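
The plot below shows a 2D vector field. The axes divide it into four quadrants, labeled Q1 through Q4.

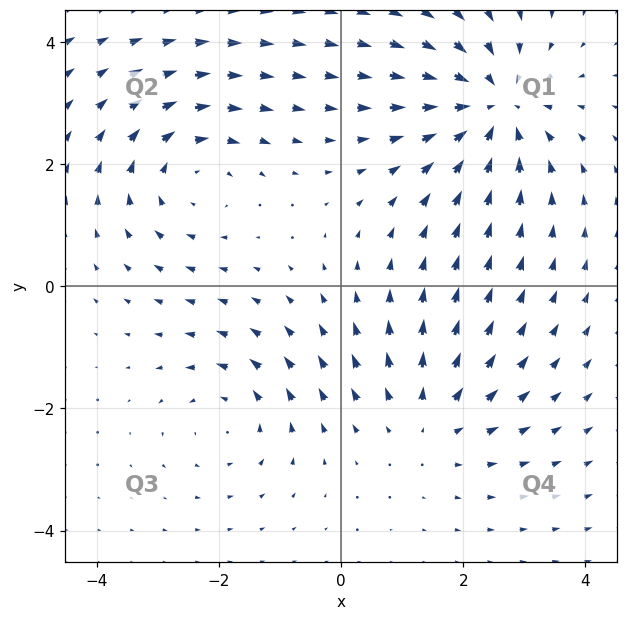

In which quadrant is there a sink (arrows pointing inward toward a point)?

The sink sits at approximately (2.5, 2.9), which lies in quadrant Q1. The divergence there is about -5, negative as expected for a sink.

Q1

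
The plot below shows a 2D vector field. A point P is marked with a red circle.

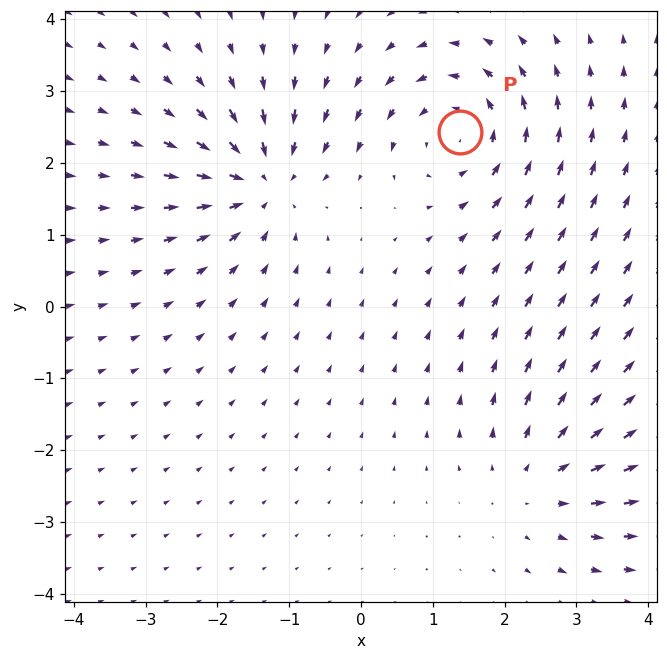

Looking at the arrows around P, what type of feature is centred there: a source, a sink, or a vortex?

vortex

At P (1.4, 2.4) the arrows circulate counterclockwise. Divergence ≈0, curl about +4 — near-zero divergence with nonzero curl is a vortex.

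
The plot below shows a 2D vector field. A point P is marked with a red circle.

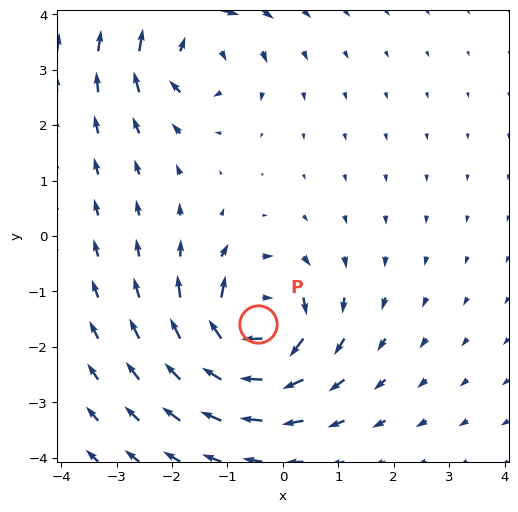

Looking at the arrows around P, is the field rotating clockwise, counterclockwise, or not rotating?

clockwise

Near P at (-0.4, -1.6) the arrows circulate clockwise. The curl (z-component) there is about -5; negative curl means clockwise rotation.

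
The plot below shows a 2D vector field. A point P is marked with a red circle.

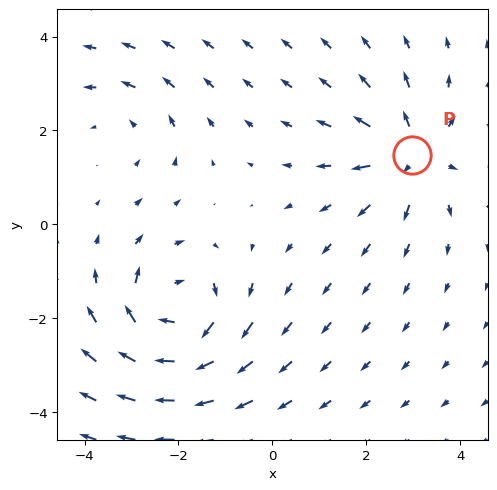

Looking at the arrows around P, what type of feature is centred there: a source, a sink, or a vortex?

source

At P (3.0, 1.5) the arrows spread outward. Divergence about +5, curl ≈0 — positive divergence with near-zero curl is a source.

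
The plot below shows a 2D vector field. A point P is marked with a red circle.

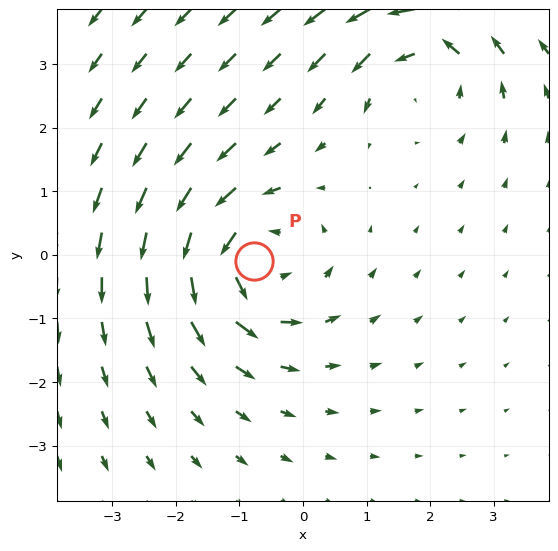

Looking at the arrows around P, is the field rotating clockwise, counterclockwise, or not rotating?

Near P at (-0.8, -0.1) the arrows circulate counterclockwise. The curl (z-component) there is about +5; positive curl means counterclockwise rotation.

counterclockwise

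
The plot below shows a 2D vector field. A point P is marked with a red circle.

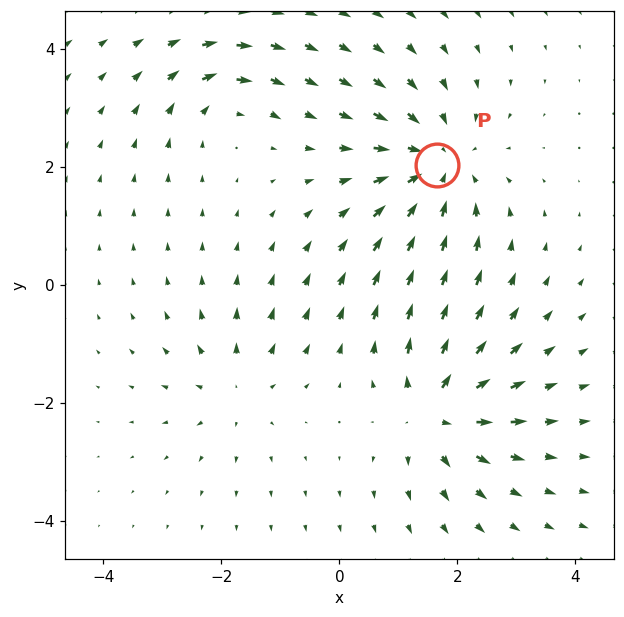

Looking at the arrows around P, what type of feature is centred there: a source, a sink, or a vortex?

sink

At P (1.7, 2.0) the arrows converge inward. Divergence about -4, curl ≈0 — negative divergence with near-zero curl is a sink.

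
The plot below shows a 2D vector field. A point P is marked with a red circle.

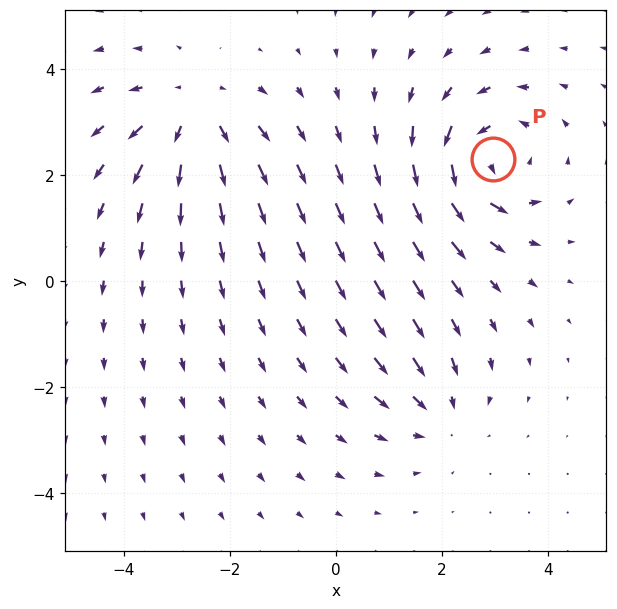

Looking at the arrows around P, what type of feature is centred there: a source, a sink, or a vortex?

vortex

At P (3.0, 2.3) the arrows circulate counterclockwise. Divergence ≈0, curl about +5 — near-zero divergence with nonzero curl is a vortex.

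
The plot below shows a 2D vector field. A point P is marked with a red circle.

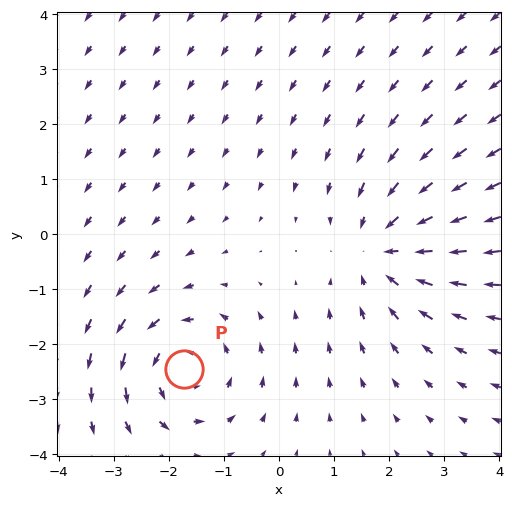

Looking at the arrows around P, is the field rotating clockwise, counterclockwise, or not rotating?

counterclockwise

Near P at (-1.7, -2.5) the arrows circulate counterclockwise. The curl (z-component) there is about +4; positive curl means counterclockwise rotation.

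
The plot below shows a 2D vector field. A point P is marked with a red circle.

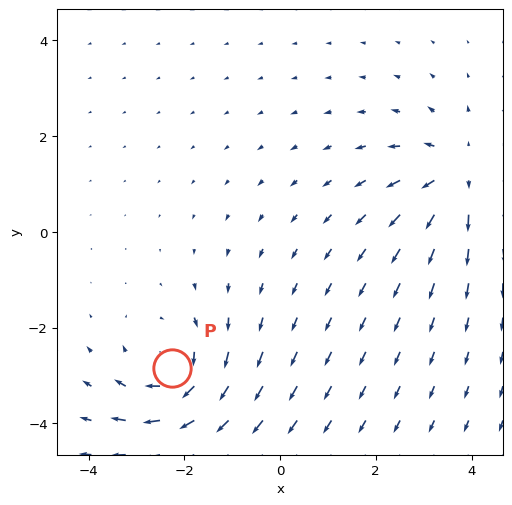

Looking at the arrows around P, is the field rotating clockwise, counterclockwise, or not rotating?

clockwise

Near P at (-2.3, -2.8) the arrows circulate clockwise. The curl (z-component) there is about -4; negative curl means clockwise rotation.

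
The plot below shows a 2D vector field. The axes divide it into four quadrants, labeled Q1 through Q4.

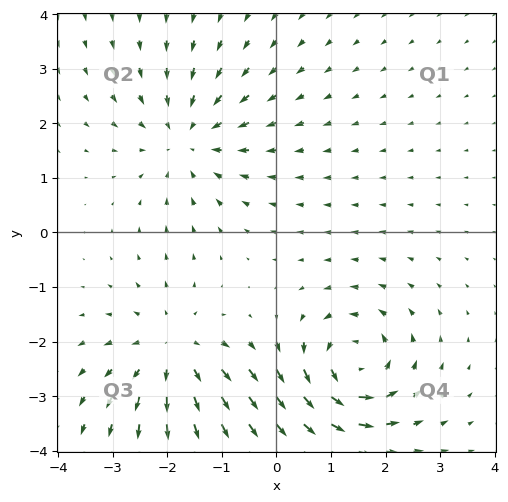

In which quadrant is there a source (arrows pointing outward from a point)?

The source sits at approximately (-1.9, -2.2), which lies in quadrant Q3. The divergence there is about +4, positive as expected for a source.

Q3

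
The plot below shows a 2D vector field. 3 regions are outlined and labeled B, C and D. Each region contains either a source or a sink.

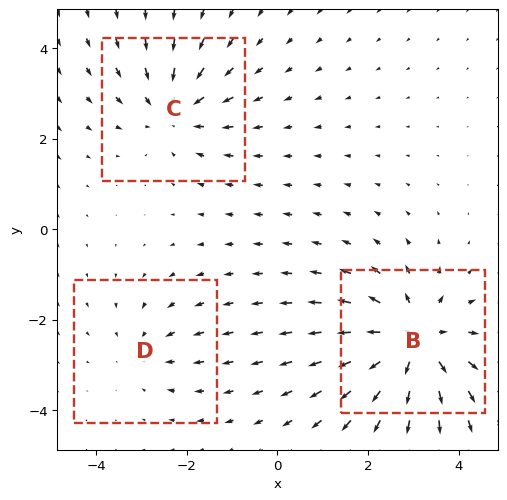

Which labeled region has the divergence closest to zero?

D

Divergence at each region's feature centre — B: about +4, C: about -3, D: about -2. Region D is closest to zero.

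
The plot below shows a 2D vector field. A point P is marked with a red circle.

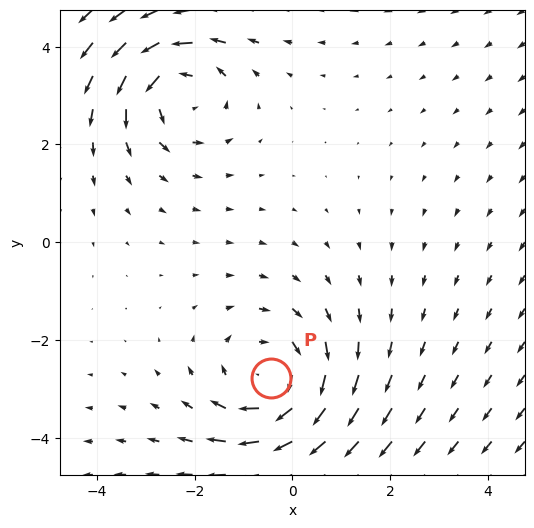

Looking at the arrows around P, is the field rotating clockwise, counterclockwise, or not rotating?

clockwise

Near P at (-0.4, -2.8) the arrows circulate clockwise. The curl (z-component) there is about -3; negative curl means clockwise rotation.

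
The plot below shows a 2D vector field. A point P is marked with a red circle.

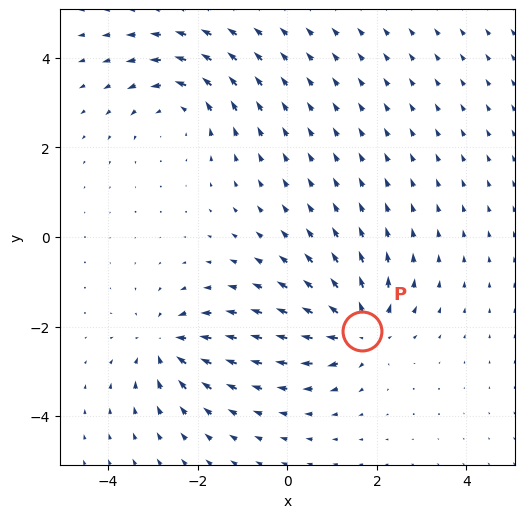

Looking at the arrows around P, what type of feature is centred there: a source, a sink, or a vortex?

At P (1.7, -2.1) the arrows spread outward. Divergence about +4, curl ≈0 — positive divergence with near-zero curl is a source.

source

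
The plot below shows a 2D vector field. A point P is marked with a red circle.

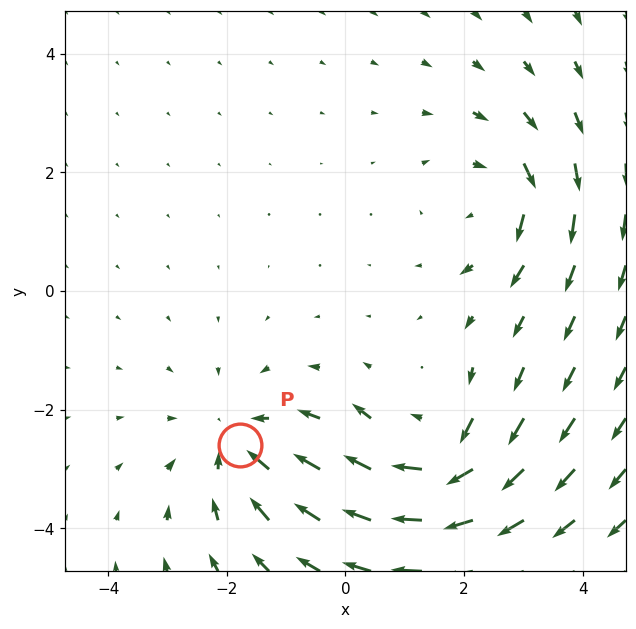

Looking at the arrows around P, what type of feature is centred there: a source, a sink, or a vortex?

At P (-1.8, -2.6) the arrows converge inward. Divergence about -3, curl ≈0 — negative divergence with near-zero curl is a sink.

sink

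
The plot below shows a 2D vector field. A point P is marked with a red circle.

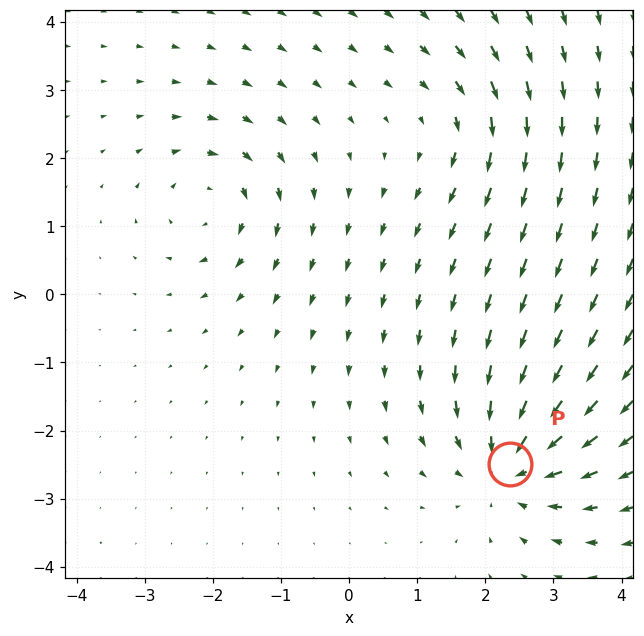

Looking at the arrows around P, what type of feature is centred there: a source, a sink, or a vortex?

At P (2.4, -2.5) the arrows converge inward. Divergence about -5, curl ≈0 — negative divergence with near-zero curl is a sink.

sink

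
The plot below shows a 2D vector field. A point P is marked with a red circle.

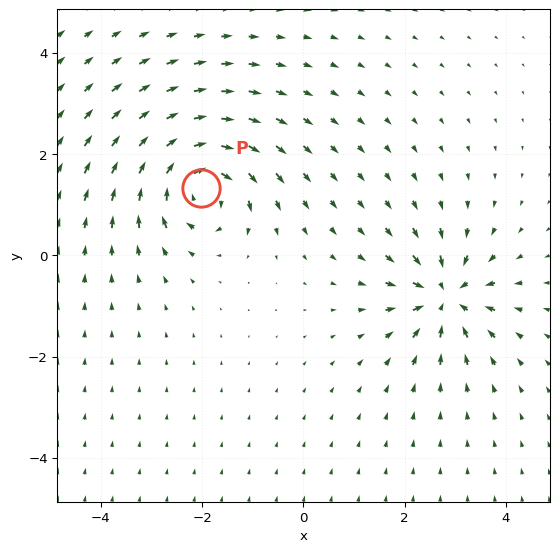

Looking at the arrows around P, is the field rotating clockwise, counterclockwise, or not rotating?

clockwise

Near P at (-2.0, 1.3) the arrows circulate clockwise. The curl (z-component) there is about -7; negative curl means clockwise rotation.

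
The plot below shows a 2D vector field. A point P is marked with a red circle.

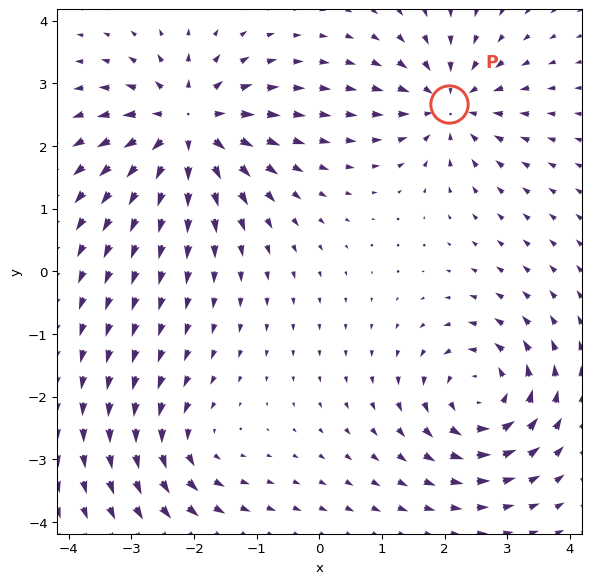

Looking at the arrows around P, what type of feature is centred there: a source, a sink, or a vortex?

sink

At P (2.1, 2.7) the arrows converge inward. Divergence about -5, curl ≈0 — negative divergence with near-zero curl is a sink.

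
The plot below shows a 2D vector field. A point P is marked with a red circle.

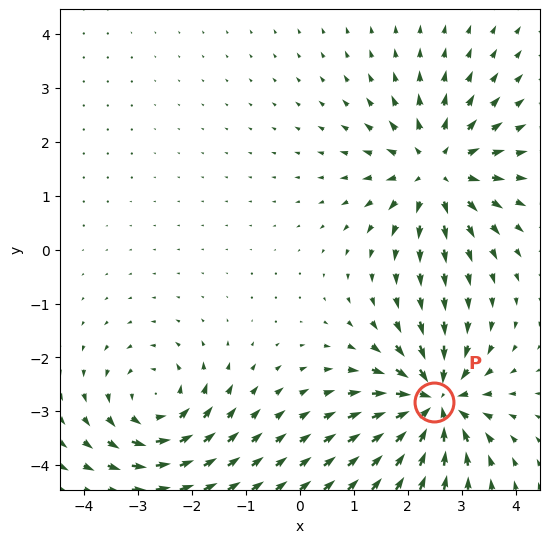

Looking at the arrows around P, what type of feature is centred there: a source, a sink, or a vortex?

sink

At P (2.5, -2.8) the arrows converge inward. Divergence about -7, curl ≈0 — negative divergence with near-zero curl is a sink.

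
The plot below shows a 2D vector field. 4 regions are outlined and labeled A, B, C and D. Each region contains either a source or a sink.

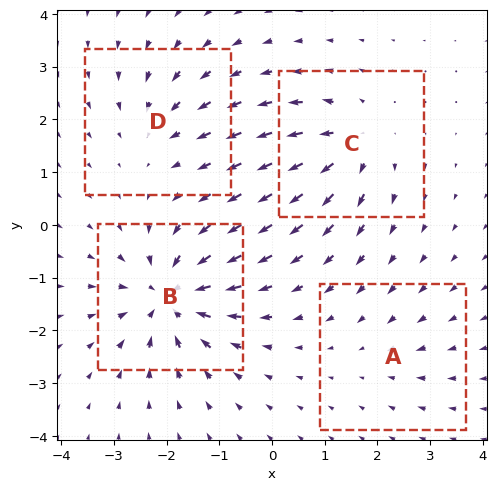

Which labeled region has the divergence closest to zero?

A

Divergence at each region's feature centre — A: about -2, B: about -8, C: about +6, D: about -4. Region A is closest to zero.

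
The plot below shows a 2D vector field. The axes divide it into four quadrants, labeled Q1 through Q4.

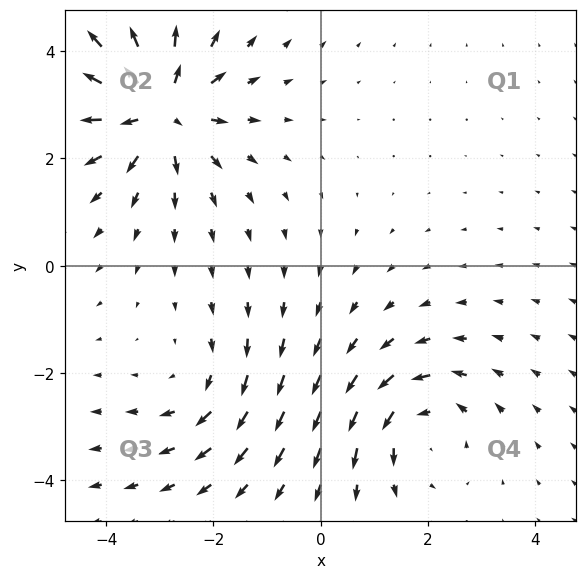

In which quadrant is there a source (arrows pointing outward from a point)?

The source sits at approximately (-3.0, 2.9), which lies in quadrant Q2. The divergence there is about +6, positive as expected for a source.

Q2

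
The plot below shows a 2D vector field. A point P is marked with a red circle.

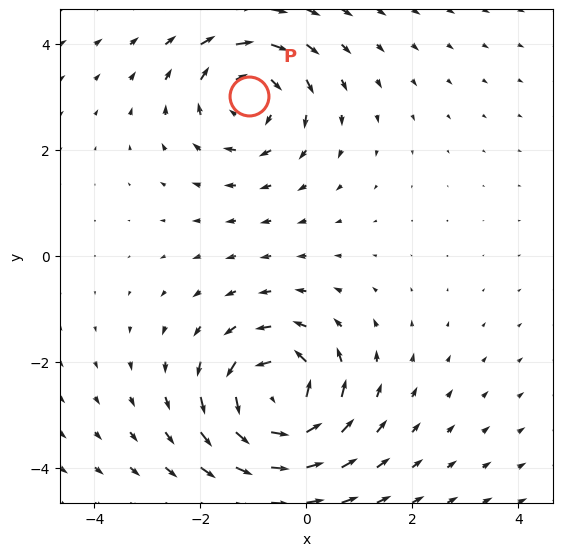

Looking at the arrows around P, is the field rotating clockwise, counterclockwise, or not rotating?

Near P at (-1.1, 3.0) the arrows circulate clockwise. The curl (z-component) there is about -4; negative curl means clockwise rotation.

clockwise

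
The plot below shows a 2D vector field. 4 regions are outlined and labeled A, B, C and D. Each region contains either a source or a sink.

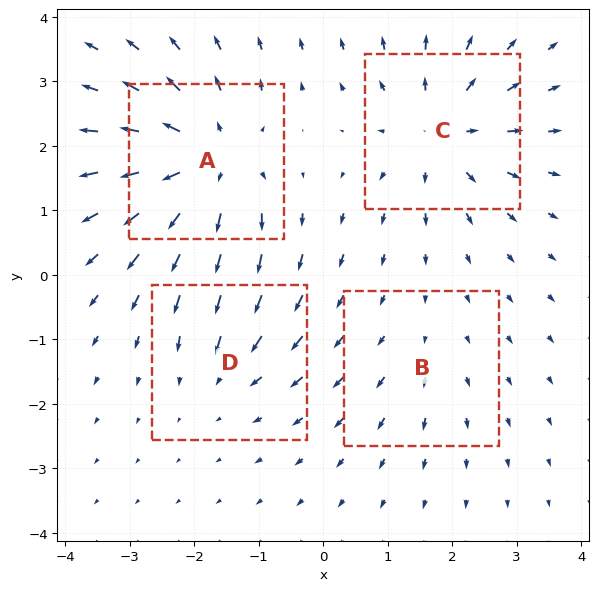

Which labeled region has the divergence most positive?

Divergence at each region's feature centre — A: about +7, B: about +2, C: about +6, D: about -3. Region A is most positive.

A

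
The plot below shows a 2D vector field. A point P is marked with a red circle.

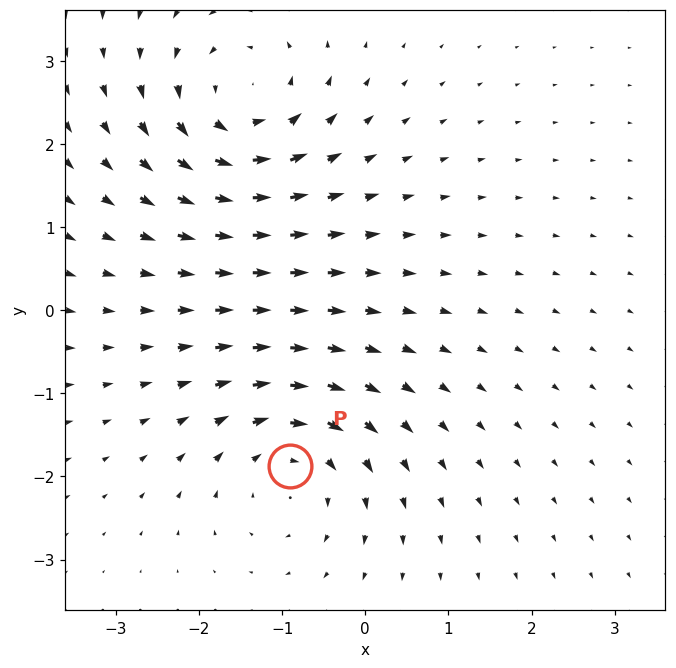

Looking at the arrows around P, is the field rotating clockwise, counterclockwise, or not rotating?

Near P at (-0.9, -1.9) the arrows circulate clockwise. The curl (z-component) there is about -5; negative curl means clockwise rotation.

clockwise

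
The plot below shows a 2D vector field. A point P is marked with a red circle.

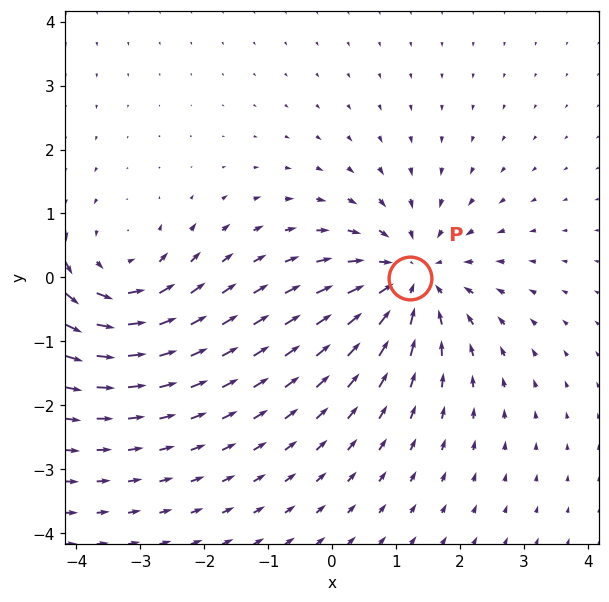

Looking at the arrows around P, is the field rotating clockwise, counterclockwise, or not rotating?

not rotating

Near P at (1.2, -0.0) the arrows show no circulation. The curl there is ≈0.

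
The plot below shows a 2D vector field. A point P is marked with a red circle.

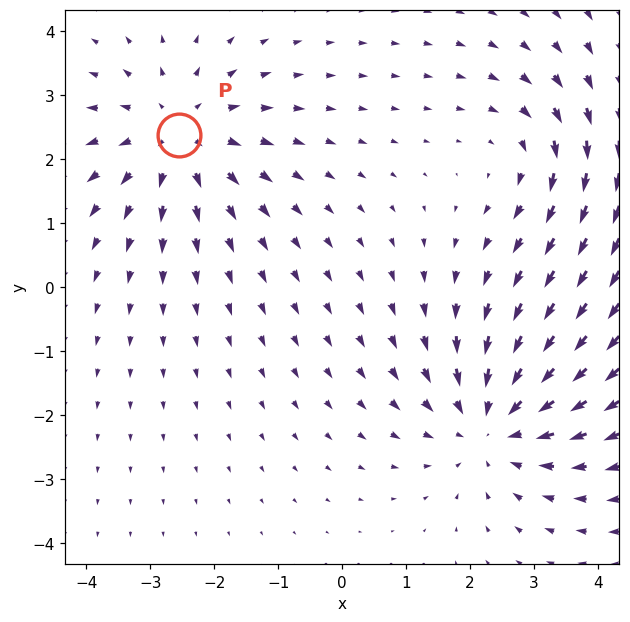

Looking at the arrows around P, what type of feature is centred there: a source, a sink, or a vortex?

At P (-2.6, 2.4) the arrows spread outward. Divergence about +3, curl ≈0 — positive divergence with near-zero curl is a source.

source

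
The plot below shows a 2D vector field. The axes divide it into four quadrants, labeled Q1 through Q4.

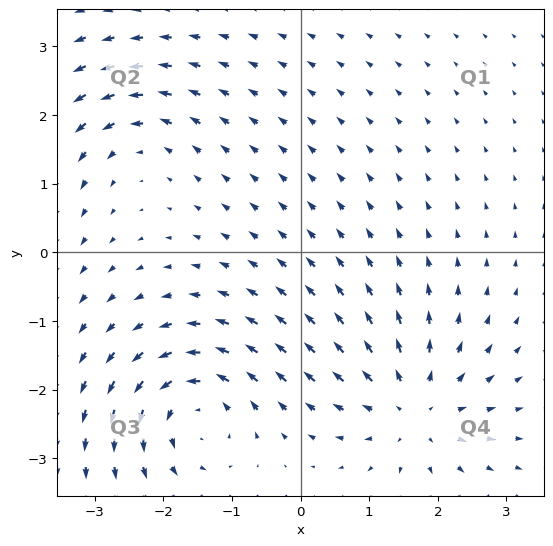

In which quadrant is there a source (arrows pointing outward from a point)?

The source sits at approximately (1.7, -2.3), which lies in quadrant Q4. The divergence there is about +5, positive as expected for a source.

Q4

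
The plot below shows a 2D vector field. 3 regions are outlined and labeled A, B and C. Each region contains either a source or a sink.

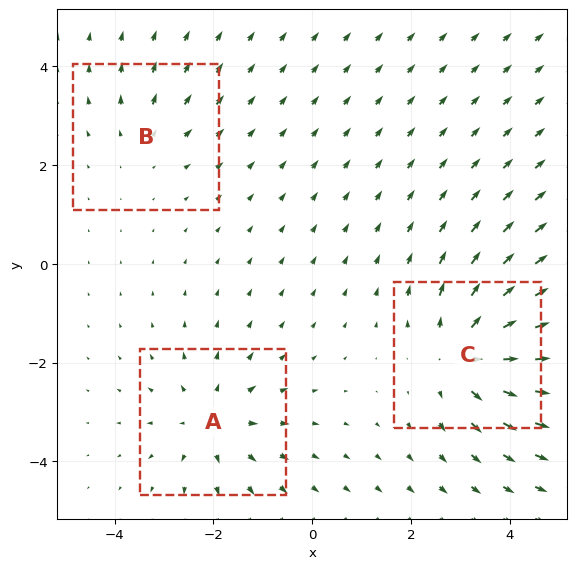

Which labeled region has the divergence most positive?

C

Divergence at each region's feature centre — A: about +3, B: about +2, C: about +4. Region C is most positive.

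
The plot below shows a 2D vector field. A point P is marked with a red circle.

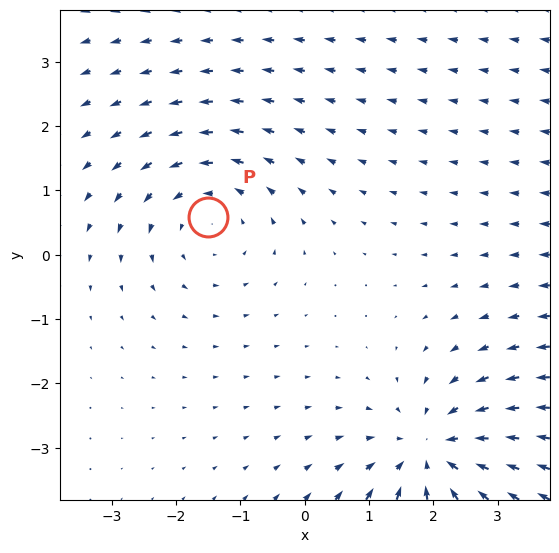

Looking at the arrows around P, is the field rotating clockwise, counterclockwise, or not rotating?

counterclockwise

Near P at (-1.5, 0.6) the arrows circulate counterclockwise. The curl (z-component) there is about +2; positive curl means counterclockwise rotation.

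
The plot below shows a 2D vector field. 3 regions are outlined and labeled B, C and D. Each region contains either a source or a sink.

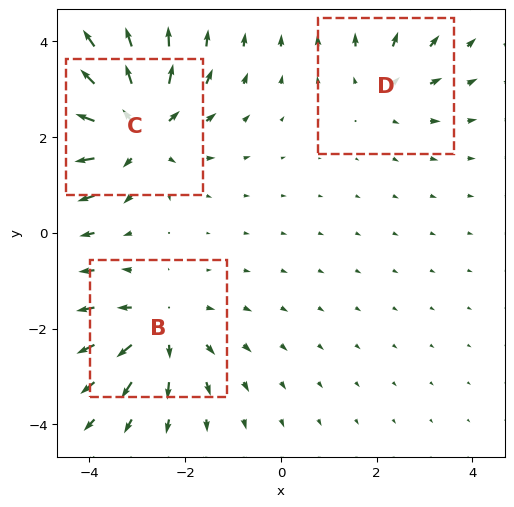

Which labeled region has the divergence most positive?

C

Divergence at each region's feature centre — B: about +3, C: about +5, D: about +2. Region C is most positive.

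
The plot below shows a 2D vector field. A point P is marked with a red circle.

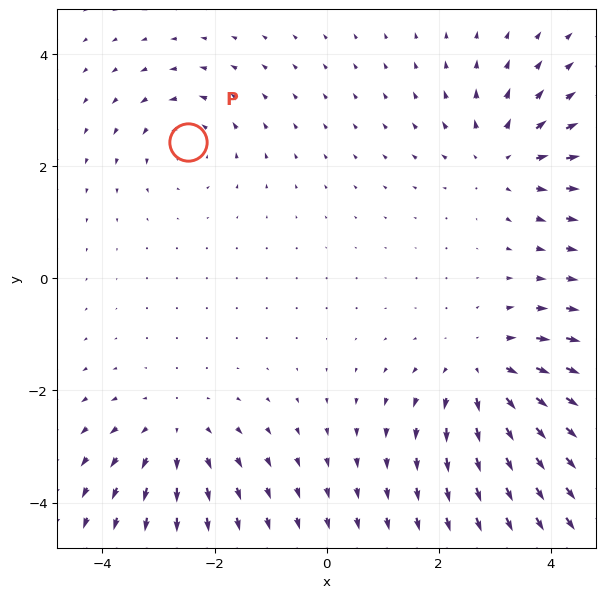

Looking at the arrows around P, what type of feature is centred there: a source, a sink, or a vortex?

vortex

At P (-2.5, 2.4) the arrows circulate counterclockwise. Divergence ≈0, curl about +3 — near-zero divergence with nonzero curl is a vortex.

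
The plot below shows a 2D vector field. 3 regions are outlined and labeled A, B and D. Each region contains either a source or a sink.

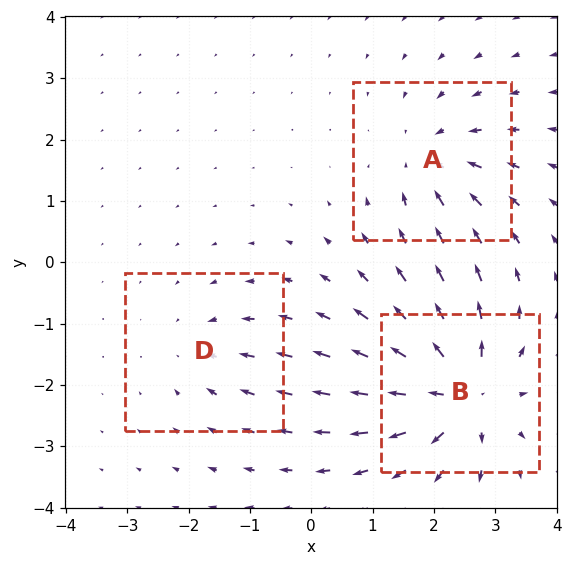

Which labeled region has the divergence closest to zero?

Divergence at each region's feature centre — A: about -3, B: about +6, D: about -2. Region D is closest to zero.

D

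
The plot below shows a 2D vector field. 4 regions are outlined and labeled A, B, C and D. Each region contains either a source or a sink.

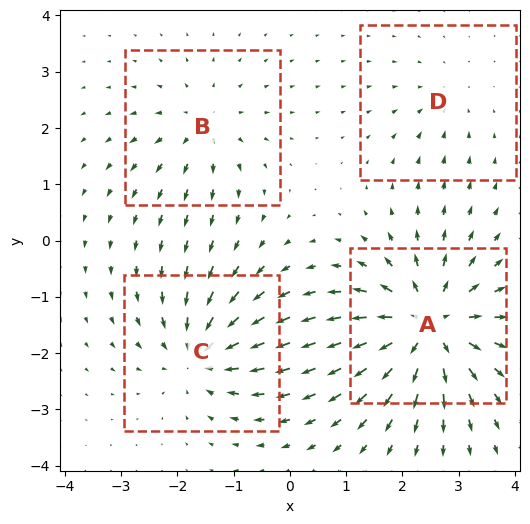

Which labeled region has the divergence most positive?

Divergence at each region's feature centre — A: about +8, B: about +4, C: about -5, D: about -2. Region A is most positive.

A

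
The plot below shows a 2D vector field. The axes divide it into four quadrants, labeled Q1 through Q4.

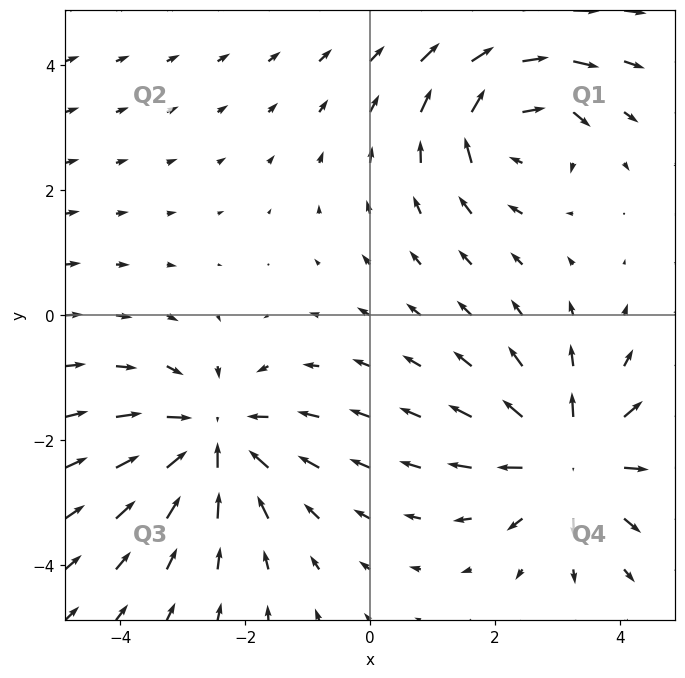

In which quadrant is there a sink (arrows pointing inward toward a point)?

Q3

The sink sits at approximately (-2.5, -2.0), which lies in quadrant Q3. The divergence there is about -4, negative as expected for a sink.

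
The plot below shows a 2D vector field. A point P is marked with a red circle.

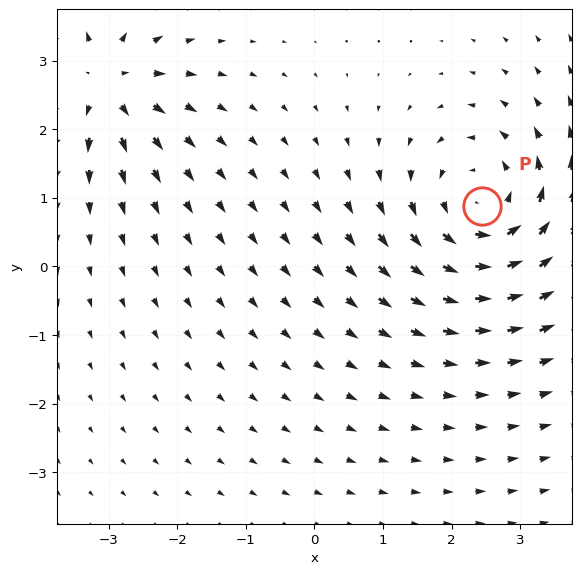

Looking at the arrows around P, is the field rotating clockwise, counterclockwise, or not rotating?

counterclockwise

Near P at (2.4, 0.9) the arrows circulate counterclockwise. The curl (z-component) there is about +4; positive curl means counterclockwise rotation.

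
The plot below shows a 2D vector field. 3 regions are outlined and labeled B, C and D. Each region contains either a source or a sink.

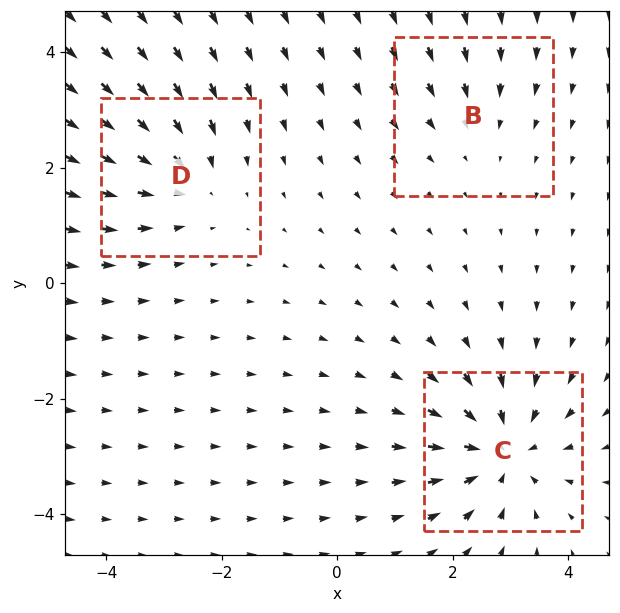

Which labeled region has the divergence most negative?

C

Divergence at each region's feature centre — B: about -2, C: about -5, D: about -3. Region C is most negative.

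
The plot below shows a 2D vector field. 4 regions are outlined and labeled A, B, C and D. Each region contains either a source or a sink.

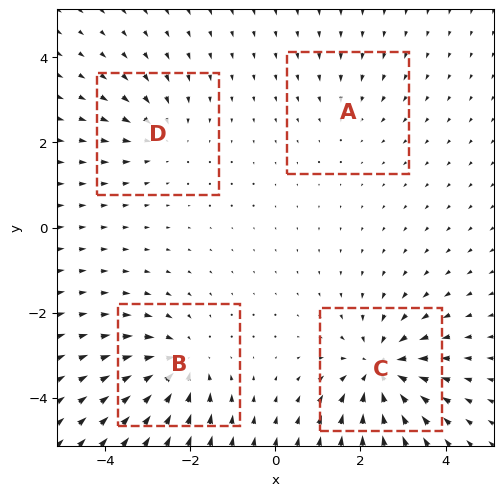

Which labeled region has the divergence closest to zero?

Divergence at each region's feature centre — A: about -2, B: about -5, C: about -6, D: about -3. Region A is closest to zero.

A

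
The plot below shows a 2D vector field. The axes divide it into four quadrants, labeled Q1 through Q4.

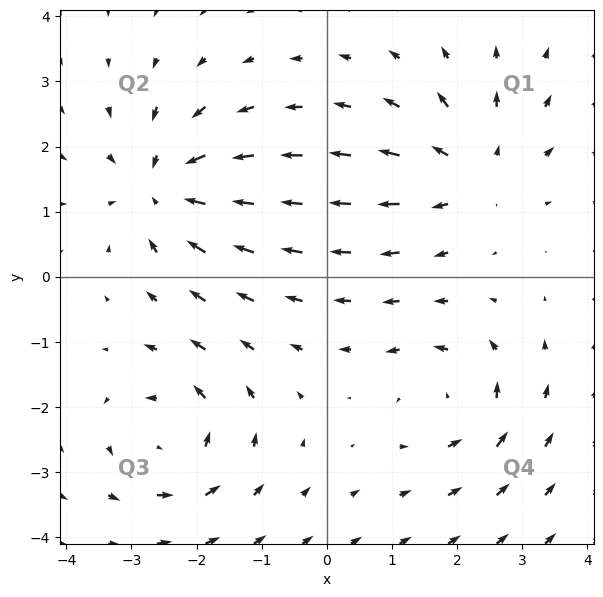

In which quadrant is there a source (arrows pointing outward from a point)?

Q1

The source sits at approximately (2.3, 1.6), which lies in quadrant Q1. The divergence there is about +4, positive as expected for a source.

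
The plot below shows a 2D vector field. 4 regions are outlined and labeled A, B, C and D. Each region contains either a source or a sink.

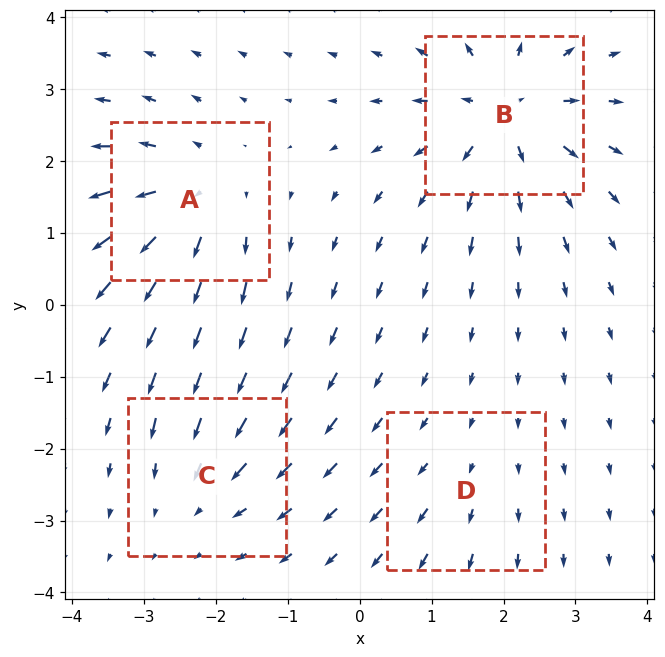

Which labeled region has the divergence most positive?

B

Divergence at each region's feature centre — A: about +5, B: about +7, C: about -3, D: about +2. Region B is most positive.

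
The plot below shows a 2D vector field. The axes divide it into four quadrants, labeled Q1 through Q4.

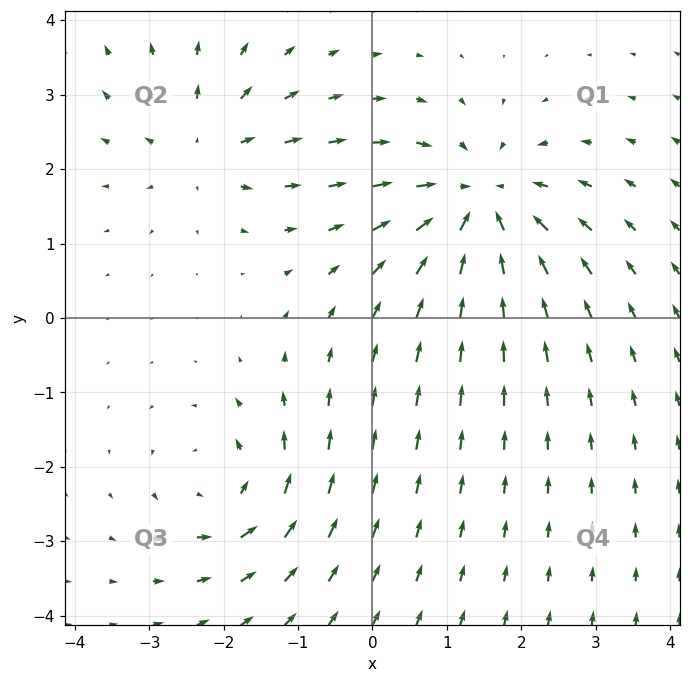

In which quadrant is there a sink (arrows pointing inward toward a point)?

Q1

The sink sits at approximately (1.4, 1.5), which lies in quadrant Q1. The divergence there is about -5, negative as expected for a sink.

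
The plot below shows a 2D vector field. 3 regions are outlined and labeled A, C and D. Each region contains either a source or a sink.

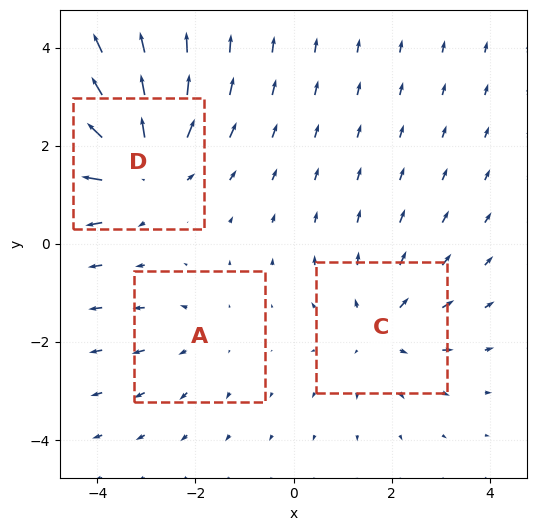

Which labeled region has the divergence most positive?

Divergence at each region's feature centre — A: about +2, C: about +3, D: about +5. Region D is most positive.

D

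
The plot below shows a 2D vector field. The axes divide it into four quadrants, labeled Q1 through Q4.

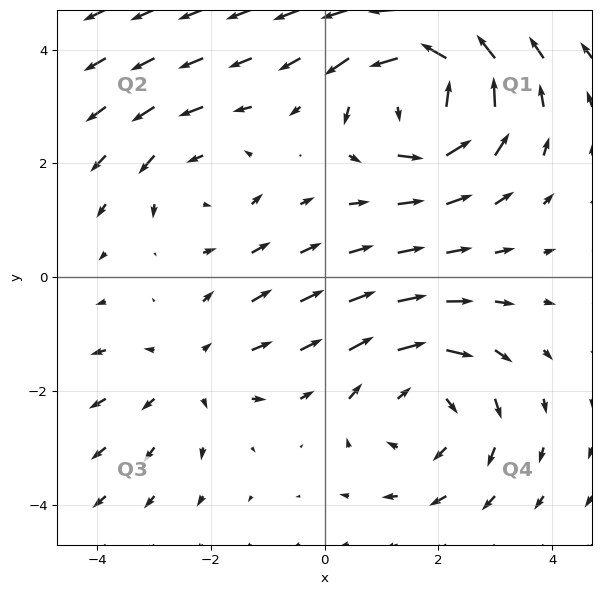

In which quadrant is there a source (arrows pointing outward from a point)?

The source sits at approximately (-2.3, -1.6), which lies in quadrant Q3. The divergence there is about +2, positive as expected for a source.

Q3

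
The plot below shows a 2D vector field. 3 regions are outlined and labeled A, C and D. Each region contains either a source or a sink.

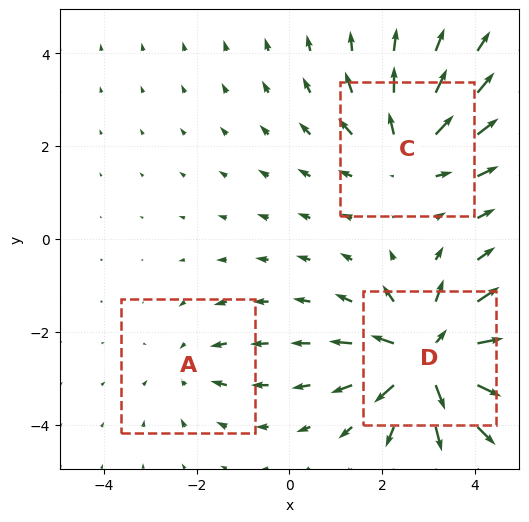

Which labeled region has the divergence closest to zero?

A

Divergence at each region's feature centre — A: about -2, C: about +3, D: about +6. Region A is closest to zero.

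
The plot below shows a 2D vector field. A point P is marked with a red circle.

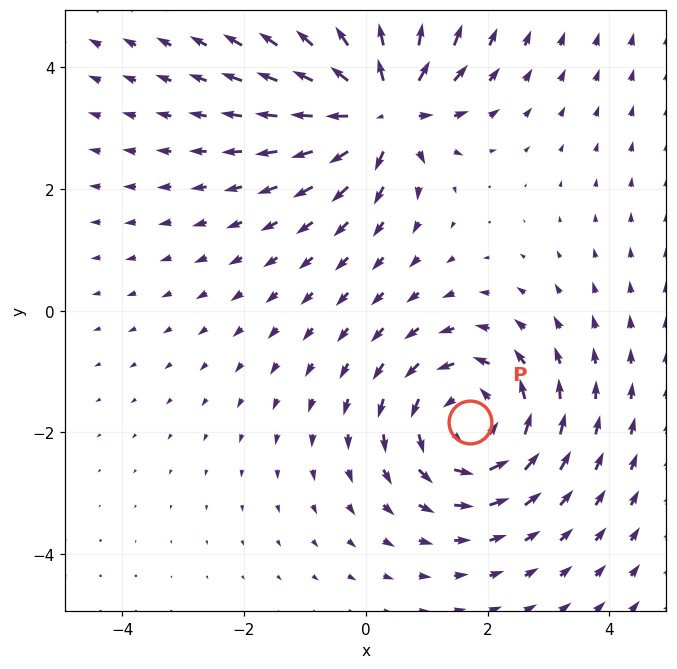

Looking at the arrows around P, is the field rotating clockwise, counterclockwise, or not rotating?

Near P at (1.7, -1.8) the arrows circulate counterclockwise. The curl (z-component) there is about +3; positive curl means counterclockwise rotation.

counterclockwise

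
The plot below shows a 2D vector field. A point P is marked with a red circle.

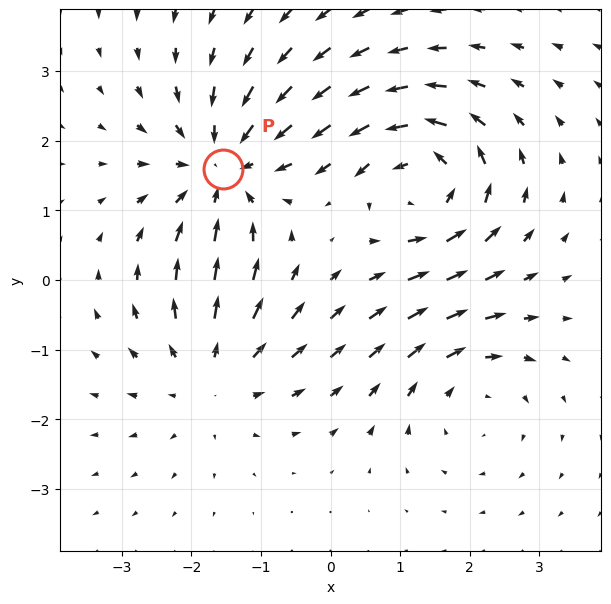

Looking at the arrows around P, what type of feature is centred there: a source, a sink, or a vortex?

sink

At P (-1.5, 1.6) the arrows converge inward. Divergence about -4, curl ≈0 — negative divergence with near-zero curl is a sink.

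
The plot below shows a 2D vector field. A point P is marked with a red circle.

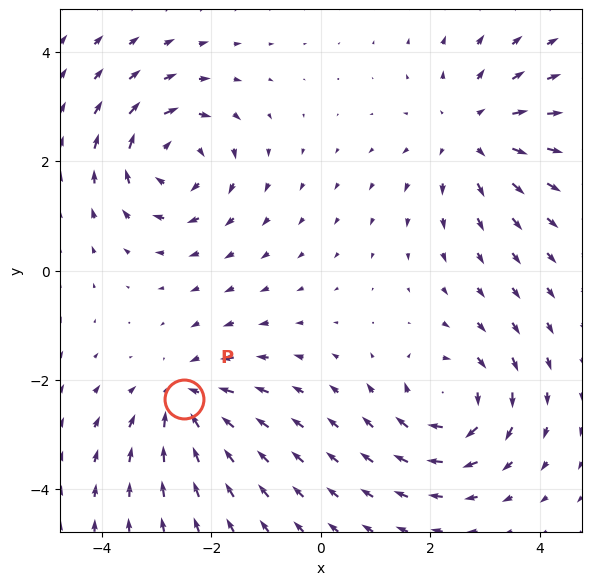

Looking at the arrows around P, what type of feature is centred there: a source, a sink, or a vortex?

sink

At P (-2.5, -2.3) the arrows converge inward. Divergence about -4, curl ≈0 — negative divergence with near-zero curl is a sink.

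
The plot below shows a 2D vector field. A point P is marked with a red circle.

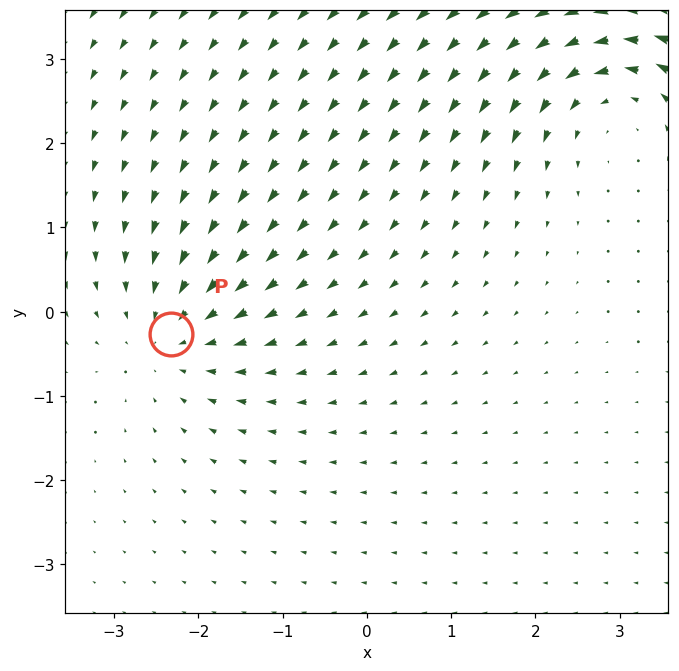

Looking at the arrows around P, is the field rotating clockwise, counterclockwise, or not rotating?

not rotating

Near P at (-2.3, -0.3) the arrows show no circulation. The curl there is ≈0.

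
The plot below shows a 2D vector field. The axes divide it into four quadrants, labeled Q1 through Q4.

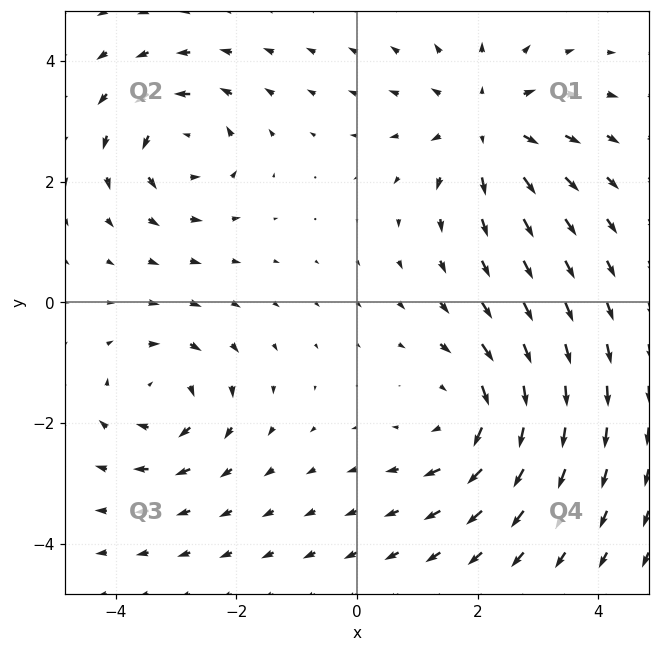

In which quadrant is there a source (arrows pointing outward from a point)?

The source sits at approximately (2.1, 2.9), which lies in quadrant Q1. The divergence there is about +5, positive as expected for a source.

Q1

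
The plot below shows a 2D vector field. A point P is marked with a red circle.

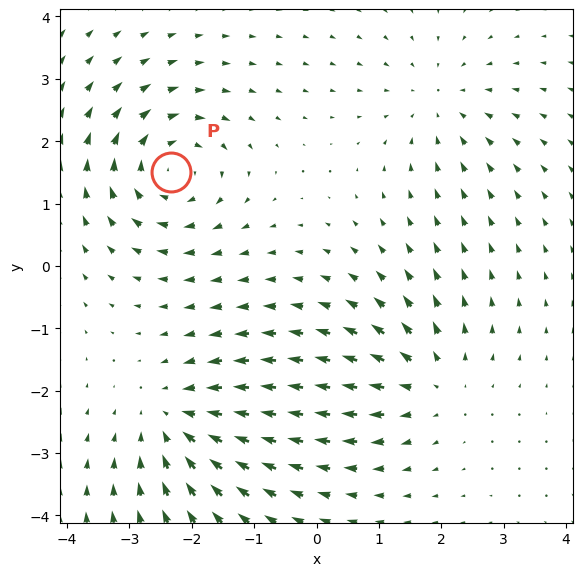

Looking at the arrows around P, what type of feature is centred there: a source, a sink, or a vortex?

vortex

At P (-2.3, 1.5) the arrows circulate clockwise. Divergence ≈0, curl about -5 — near-zero divergence with nonzero curl is a vortex.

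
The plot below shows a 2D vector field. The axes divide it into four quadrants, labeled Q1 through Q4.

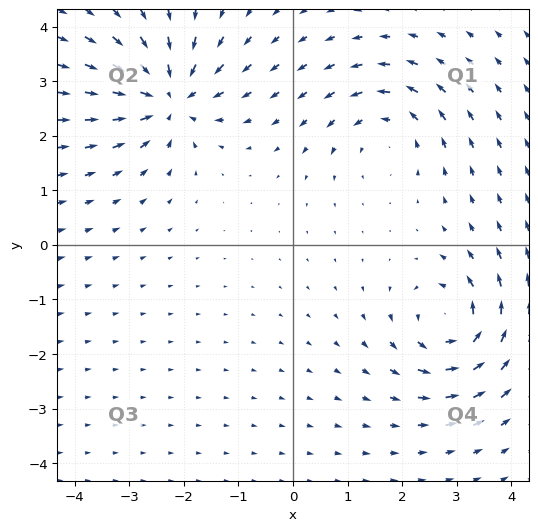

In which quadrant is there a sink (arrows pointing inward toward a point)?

Q2

The sink sits at approximately (-2.3, 2.7), which lies in quadrant Q2. The divergence there is about -5, negative as expected for a sink.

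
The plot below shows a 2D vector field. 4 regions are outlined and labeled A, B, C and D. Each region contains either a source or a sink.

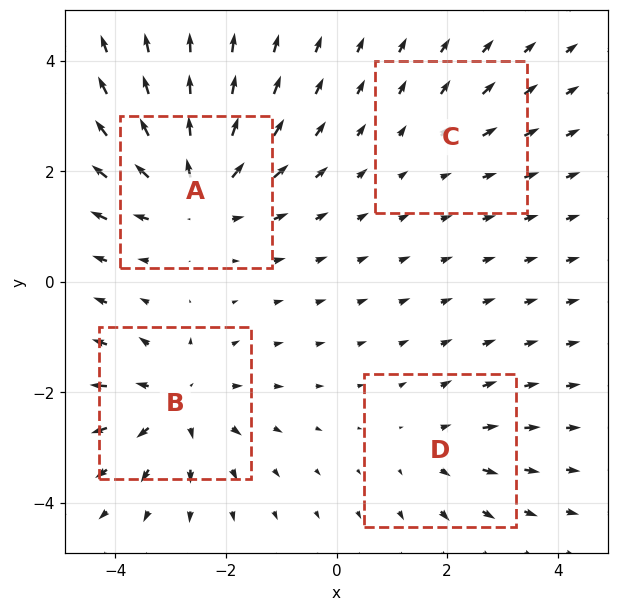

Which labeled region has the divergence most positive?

A

Divergence at each region's feature centre — A: about +6, B: about +5, C: about +2, D: about +3. Region A is most positive.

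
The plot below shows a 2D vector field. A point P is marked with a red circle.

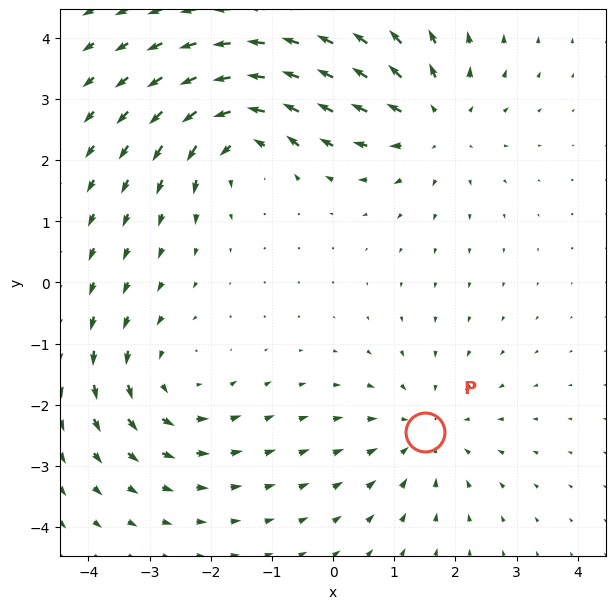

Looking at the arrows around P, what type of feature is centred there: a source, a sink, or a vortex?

At P (1.5, -2.4) the arrows converge inward. Divergence about -3, curl ≈0 — negative divergence with near-zero curl is a sink.

sink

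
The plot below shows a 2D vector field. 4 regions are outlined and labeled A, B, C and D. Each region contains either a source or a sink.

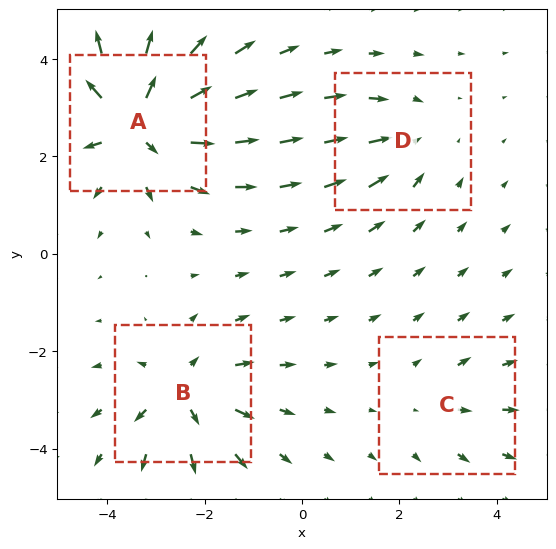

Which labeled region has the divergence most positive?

Divergence at each region's feature centre — A: about +8, B: about +5, C: about +2, D: about -3. Region A is most positive.

A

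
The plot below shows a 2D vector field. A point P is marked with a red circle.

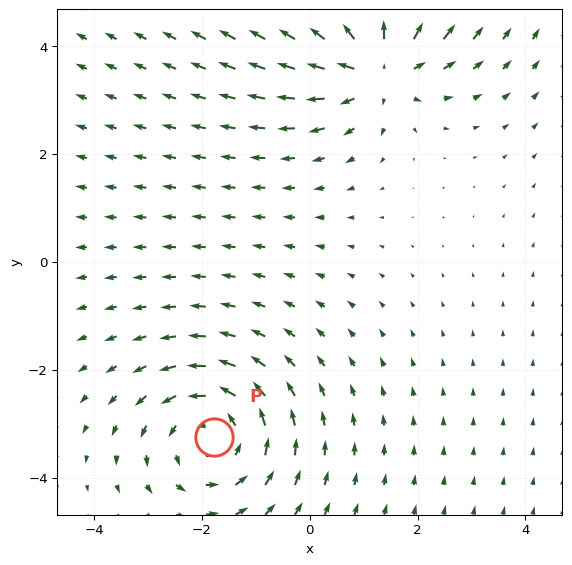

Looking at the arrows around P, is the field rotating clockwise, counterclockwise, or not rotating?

Near P at (-1.8, -3.3) the arrows circulate counterclockwise. The curl (z-component) there is about +3; positive curl means counterclockwise rotation.

counterclockwise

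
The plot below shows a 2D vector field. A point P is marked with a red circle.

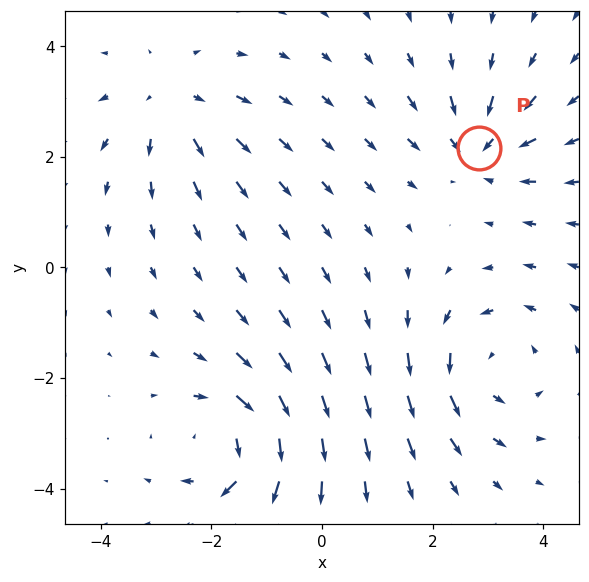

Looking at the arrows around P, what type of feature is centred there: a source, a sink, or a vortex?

sink

At P (2.8, 2.2) the arrows converge inward. Divergence about -3, curl ≈0 — negative divergence with near-zero curl is a sink.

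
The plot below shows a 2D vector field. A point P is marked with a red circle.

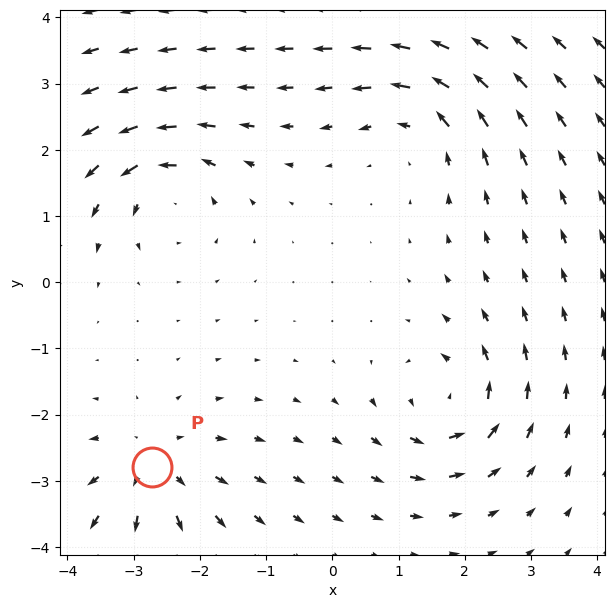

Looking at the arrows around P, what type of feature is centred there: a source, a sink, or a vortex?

At P (-2.7, -2.8) the arrows spread outward. Divergence about +4, curl ≈0 — positive divergence with near-zero curl is a source.

source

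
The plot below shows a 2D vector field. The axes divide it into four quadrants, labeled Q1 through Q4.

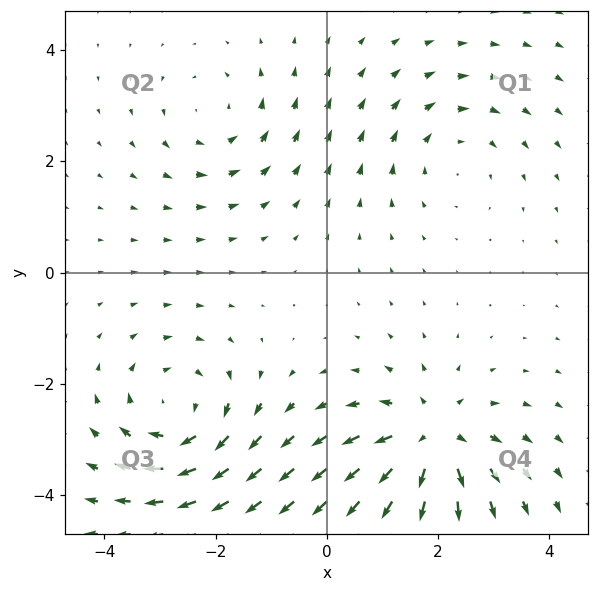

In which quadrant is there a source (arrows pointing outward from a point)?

The source sits at approximately (1.9, -3.0), which lies in quadrant Q4. The divergence there is about +5, positive as expected for a source.

Q4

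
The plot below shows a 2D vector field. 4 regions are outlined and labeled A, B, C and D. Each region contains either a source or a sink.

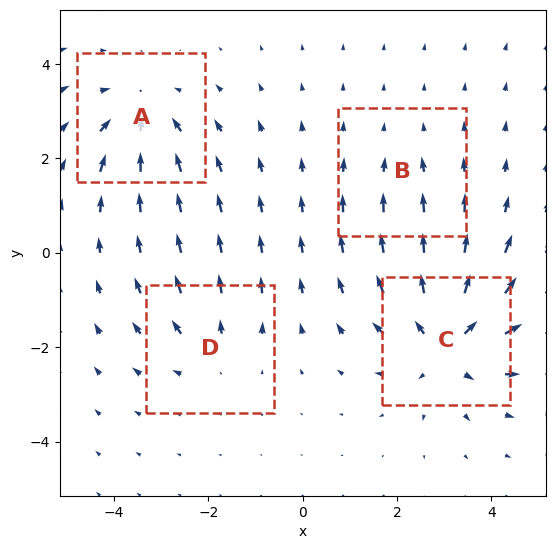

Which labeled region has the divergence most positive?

C

Divergence at each region's feature centre — A: about -5, B: about -2, C: about +7, D: about +3. Region C is most positive.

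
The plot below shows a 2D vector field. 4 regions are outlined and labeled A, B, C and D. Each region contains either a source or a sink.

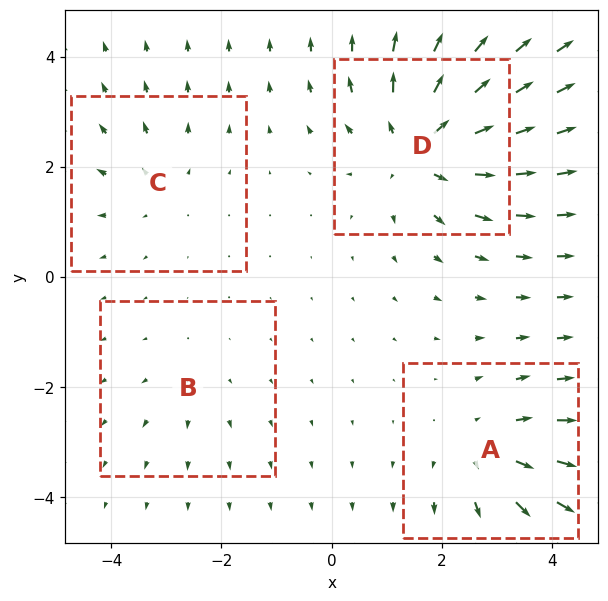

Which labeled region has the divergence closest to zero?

B

Divergence at each region's feature centre — A: about +4, B: about +2, C: about +3, D: about +7. Region B is closest to zero.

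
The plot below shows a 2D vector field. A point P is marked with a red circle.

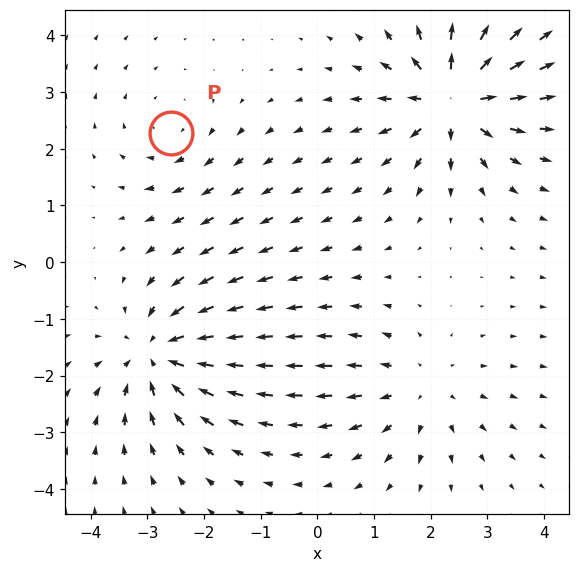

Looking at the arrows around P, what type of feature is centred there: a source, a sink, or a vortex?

At P (-2.6, 2.3) the arrows circulate clockwise. Divergence ≈0, curl about -2 — near-zero divergence with nonzero curl is a vortex.

vortex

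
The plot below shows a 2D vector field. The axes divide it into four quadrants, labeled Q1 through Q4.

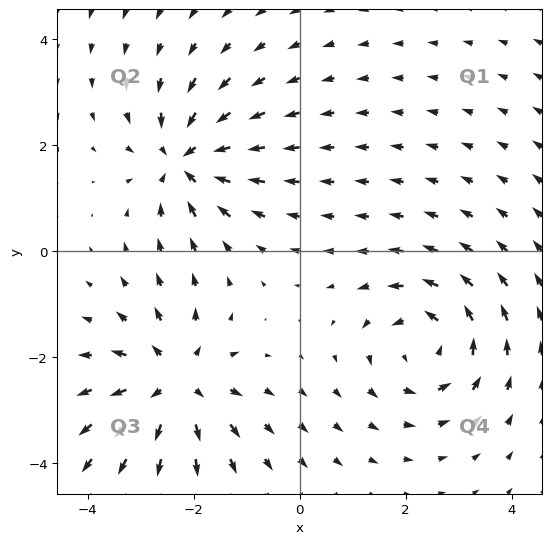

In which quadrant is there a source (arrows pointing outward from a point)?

The source sits at approximately (-2.3, -2.5), which lies in quadrant Q3. The divergence there is about +5, positive as expected for a source.

Q3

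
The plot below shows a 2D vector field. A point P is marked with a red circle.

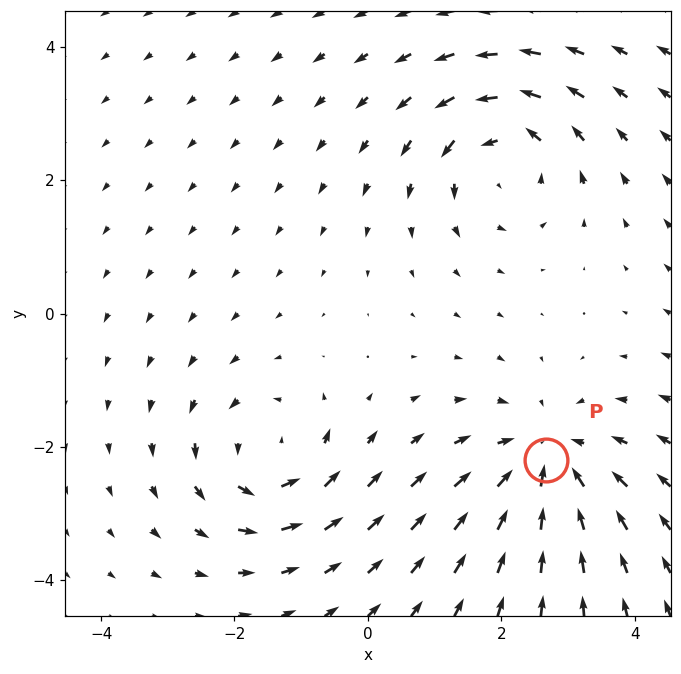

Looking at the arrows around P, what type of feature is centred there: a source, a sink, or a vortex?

At P (2.7, -2.2) the arrows converge inward. Divergence about -4, curl ≈0 — negative divergence with near-zero curl is a sink.

sink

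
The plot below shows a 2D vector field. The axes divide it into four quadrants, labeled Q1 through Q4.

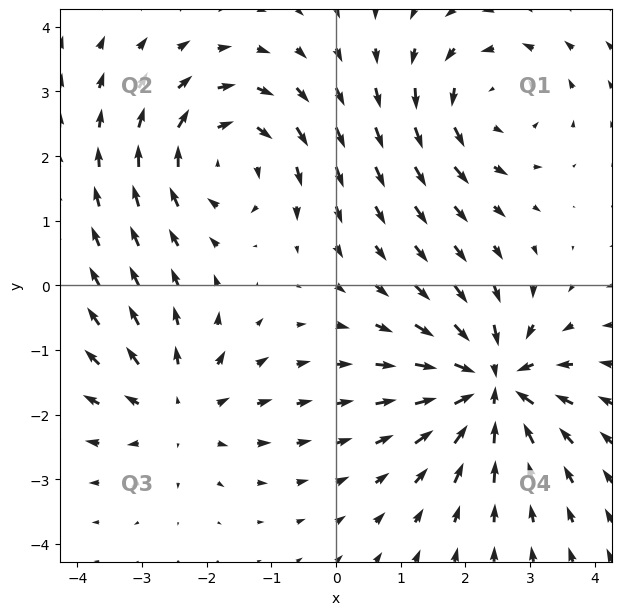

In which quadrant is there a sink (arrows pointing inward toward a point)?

Q4

The sink sits at approximately (2.4, -1.5), which lies in quadrant Q4. The divergence there is about -6, negative as expected for a sink.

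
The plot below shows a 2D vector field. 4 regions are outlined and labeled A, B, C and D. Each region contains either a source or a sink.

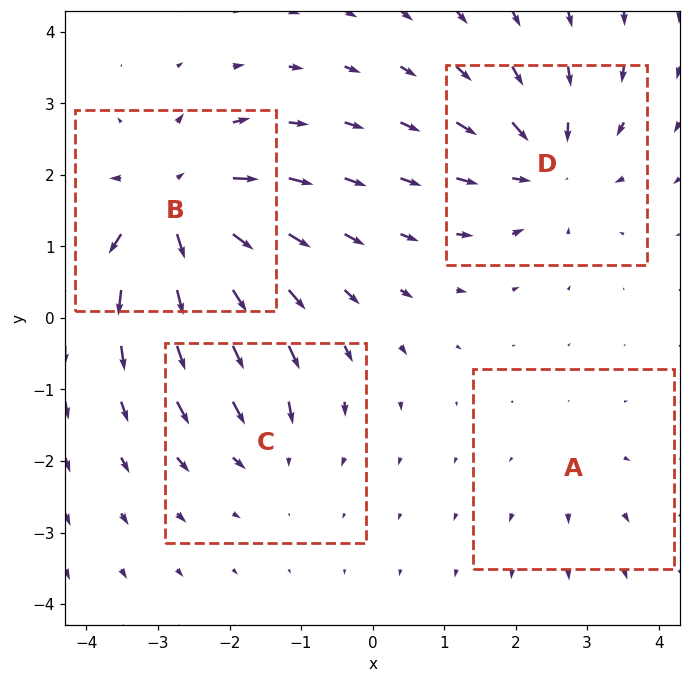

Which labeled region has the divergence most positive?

Divergence at each region's feature centre — A: about +2, B: about +7, C: about -3, D: about -5. Region B is most positive.

B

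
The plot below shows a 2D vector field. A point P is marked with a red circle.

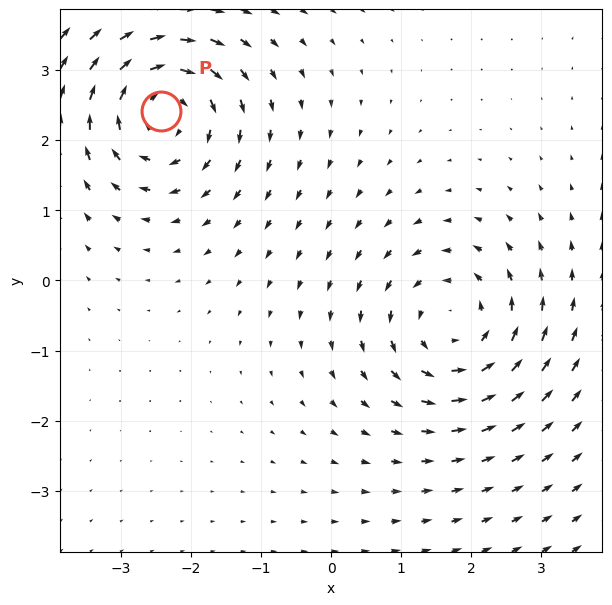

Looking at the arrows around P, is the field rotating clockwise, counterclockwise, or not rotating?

clockwise

Near P at (-2.4, 2.4) the arrows circulate clockwise. The curl (z-component) there is about -5; negative curl means clockwise rotation.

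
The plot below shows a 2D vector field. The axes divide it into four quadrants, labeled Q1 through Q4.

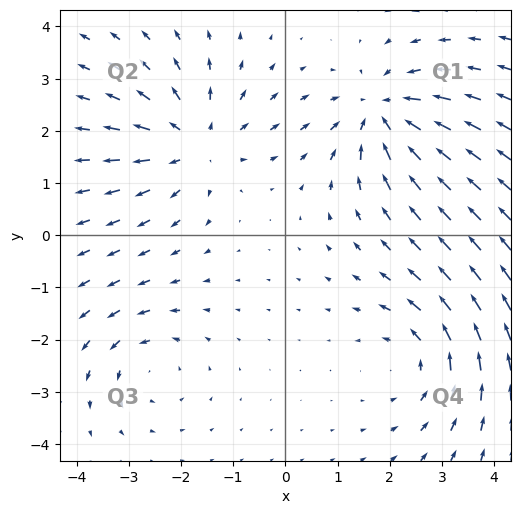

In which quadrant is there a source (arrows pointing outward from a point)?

The source sits at approximately (-1.7, 1.8), which lies in quadrant Q2. The divergence there is about +4, positive as expected for a source.

Q2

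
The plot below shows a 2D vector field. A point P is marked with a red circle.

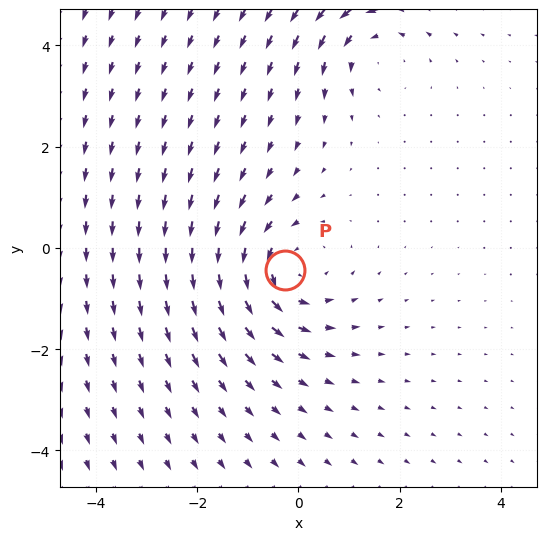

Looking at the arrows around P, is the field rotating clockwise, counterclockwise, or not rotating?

Near P at (-0.3, -0.4) the arrows circulate counterclockwise. The curl (z-component) there is about +4; positive curl means counterclockwise rotation.

counterclockwise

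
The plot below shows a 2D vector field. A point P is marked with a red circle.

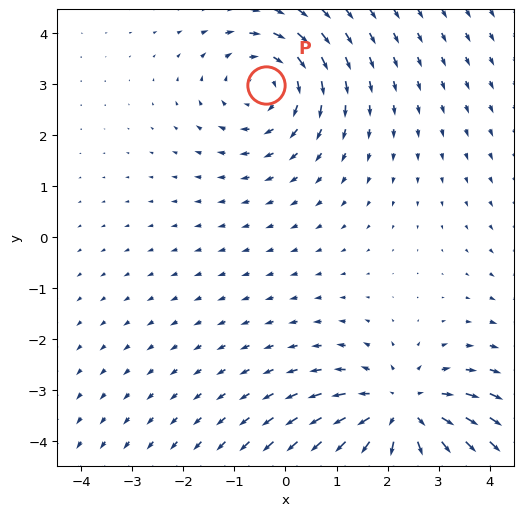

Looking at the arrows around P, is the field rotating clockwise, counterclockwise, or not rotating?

clockwise

Near P at (-0.4, 3.0) the arrows circulate clockwise. The curl (z-component) there is about -3; negative curl means clockwise rotation.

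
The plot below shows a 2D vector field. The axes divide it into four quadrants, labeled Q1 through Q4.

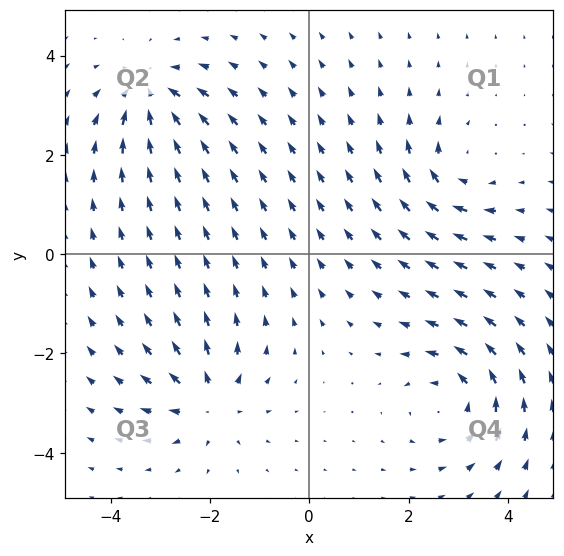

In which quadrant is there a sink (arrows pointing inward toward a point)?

Q2

The sink sits at approximately (-3.2, 3.2), which lies in quadrant Q2. The divergence there is about -5, negative as expected for a sink.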